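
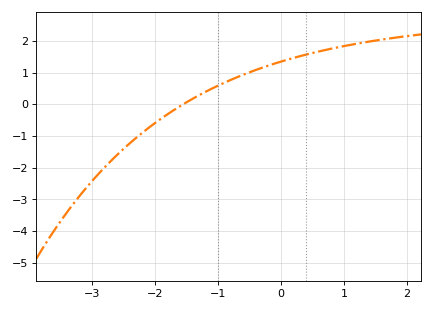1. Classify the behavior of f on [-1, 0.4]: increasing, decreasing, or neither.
increasing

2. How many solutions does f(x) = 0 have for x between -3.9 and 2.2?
1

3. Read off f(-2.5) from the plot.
-1.4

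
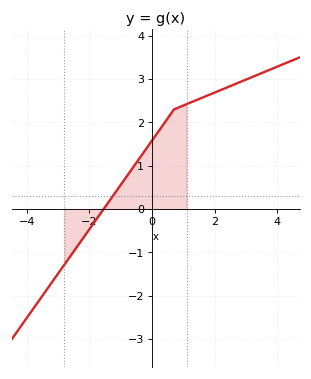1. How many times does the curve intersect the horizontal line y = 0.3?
1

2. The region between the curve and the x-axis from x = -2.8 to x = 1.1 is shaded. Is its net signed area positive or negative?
positive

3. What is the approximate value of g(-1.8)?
-0.3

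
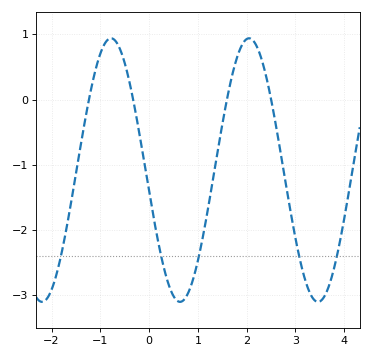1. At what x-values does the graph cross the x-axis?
-1.2, -0.3, 1.6, 2.5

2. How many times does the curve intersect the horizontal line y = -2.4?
5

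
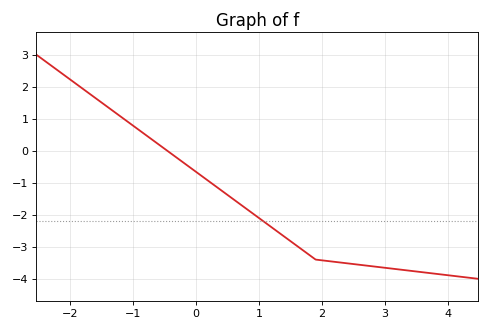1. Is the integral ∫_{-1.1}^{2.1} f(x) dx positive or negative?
negative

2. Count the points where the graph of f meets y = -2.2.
1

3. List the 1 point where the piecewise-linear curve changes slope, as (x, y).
(1.9, -3.4)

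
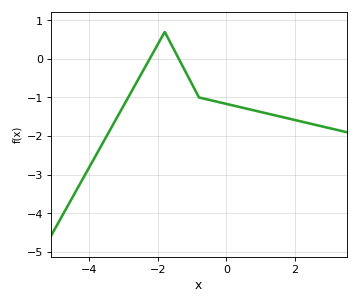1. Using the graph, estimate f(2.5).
-1.7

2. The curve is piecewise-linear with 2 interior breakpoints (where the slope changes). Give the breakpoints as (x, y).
(-1.8, 0.7); (-0.8, -1)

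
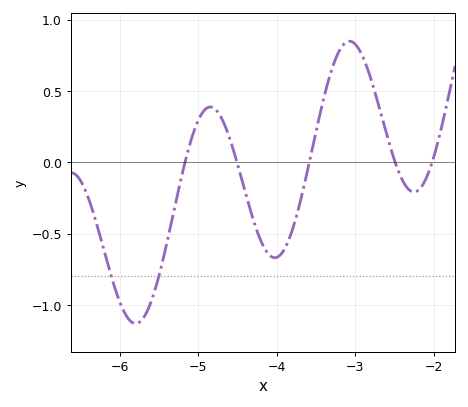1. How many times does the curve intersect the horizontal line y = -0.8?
2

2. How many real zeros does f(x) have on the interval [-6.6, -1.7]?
5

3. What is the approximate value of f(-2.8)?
0.6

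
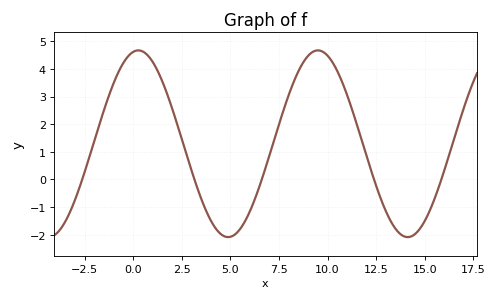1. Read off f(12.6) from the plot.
-0.43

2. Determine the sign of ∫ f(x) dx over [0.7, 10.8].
positive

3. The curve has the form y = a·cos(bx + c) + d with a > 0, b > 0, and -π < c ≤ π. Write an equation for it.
y = 3.38cos(0.68x - 0.18) + 1.29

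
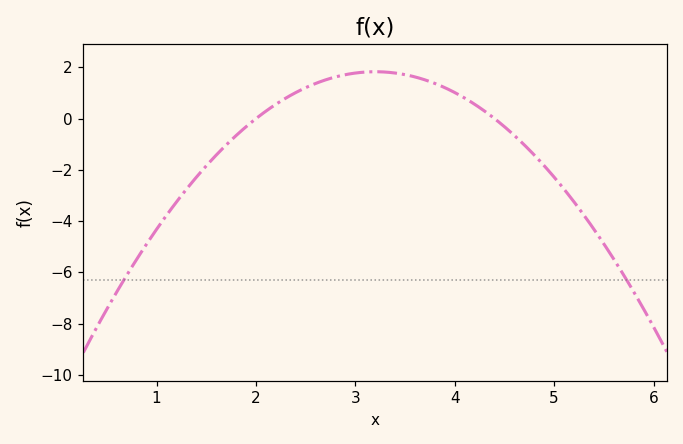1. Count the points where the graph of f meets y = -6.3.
2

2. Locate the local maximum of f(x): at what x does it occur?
3.2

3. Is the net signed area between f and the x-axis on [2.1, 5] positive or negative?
positive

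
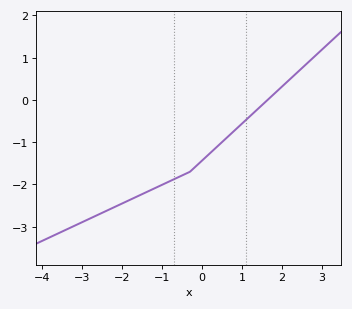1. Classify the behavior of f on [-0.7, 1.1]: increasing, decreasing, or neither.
increasing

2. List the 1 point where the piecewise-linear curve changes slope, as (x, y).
(-0.3, -1.7)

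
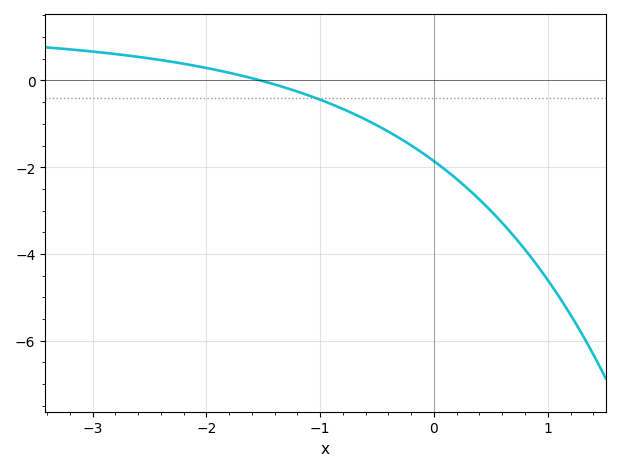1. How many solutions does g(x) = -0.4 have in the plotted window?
1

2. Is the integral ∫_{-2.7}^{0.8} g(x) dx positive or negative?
negative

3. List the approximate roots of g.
-1.5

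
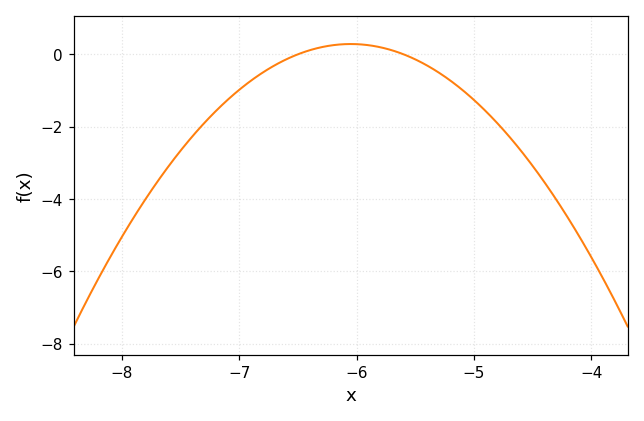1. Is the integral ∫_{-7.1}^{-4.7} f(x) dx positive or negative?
negative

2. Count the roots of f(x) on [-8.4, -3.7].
2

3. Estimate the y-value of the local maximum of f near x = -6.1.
0.283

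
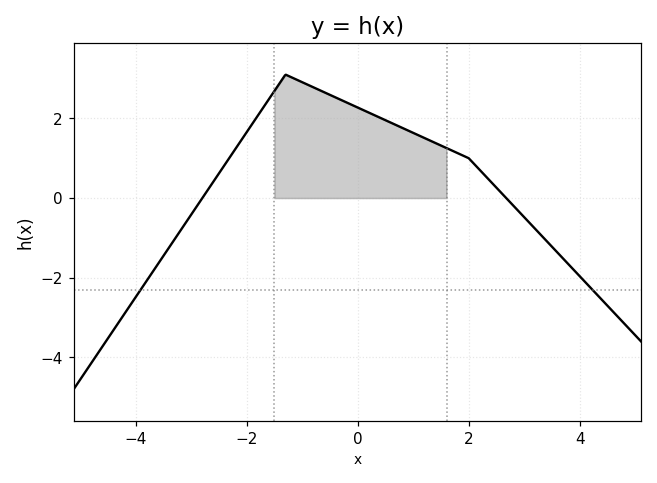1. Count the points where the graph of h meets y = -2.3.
2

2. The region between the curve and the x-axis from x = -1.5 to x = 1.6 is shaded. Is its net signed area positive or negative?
positive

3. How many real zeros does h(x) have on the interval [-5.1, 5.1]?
2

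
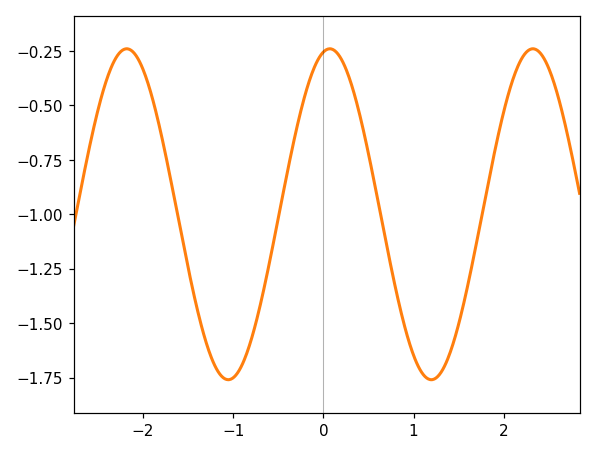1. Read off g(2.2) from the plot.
-0.285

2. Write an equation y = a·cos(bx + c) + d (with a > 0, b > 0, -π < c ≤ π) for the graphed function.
y = 0.76cos(2.79x - 0.2) - 1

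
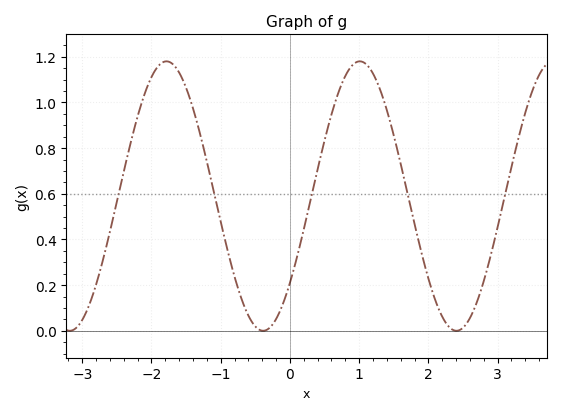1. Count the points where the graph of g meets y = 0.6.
5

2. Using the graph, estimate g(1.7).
0.6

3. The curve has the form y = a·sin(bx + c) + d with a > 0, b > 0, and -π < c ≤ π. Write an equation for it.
y = 0.59sin(2.25x - 0.7) + 0.59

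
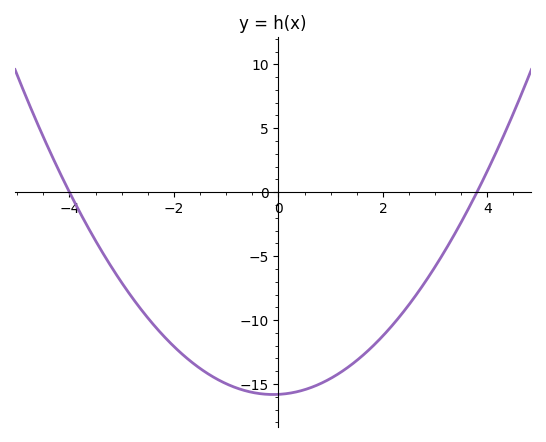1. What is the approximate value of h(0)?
-15.8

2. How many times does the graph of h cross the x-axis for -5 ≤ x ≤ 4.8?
2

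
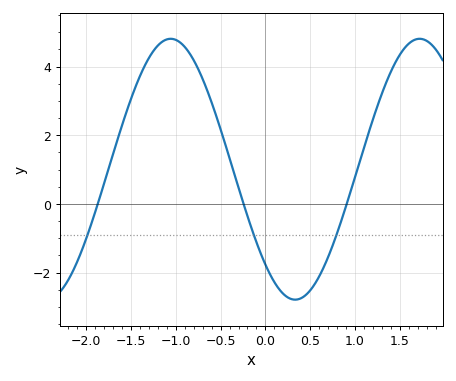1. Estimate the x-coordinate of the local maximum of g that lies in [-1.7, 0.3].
-1.06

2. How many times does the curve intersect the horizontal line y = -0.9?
3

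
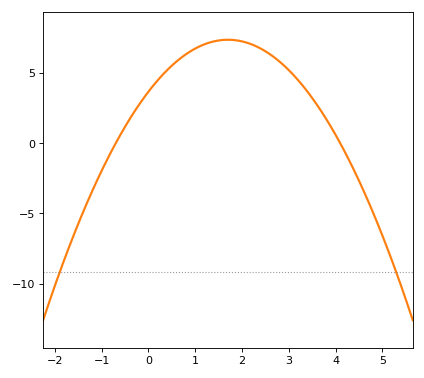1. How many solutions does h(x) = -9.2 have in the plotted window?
2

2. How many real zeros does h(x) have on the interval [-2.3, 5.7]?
2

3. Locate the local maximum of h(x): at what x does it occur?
1.6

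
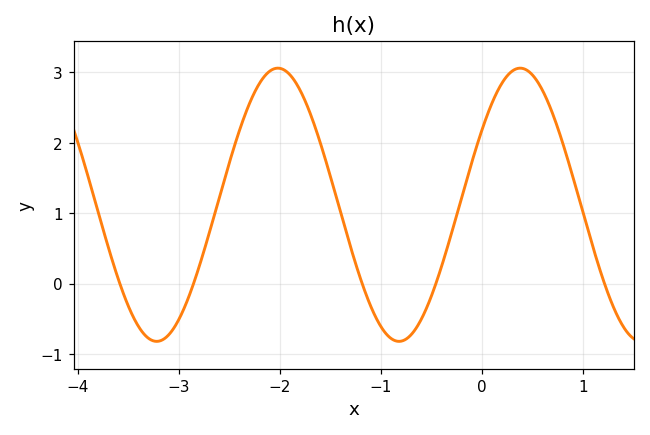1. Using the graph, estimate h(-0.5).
-0.171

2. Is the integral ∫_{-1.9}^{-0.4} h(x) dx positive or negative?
positive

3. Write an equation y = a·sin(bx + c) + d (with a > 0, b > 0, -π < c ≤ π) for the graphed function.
y = 1.94sin(2.62x + 0.582) + 1.12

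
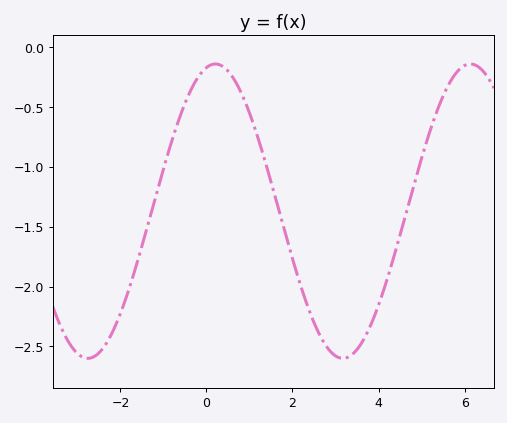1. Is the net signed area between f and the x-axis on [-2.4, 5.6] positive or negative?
negative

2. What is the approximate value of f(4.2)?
-1.95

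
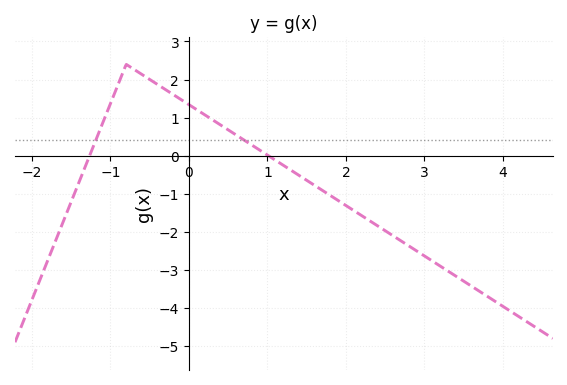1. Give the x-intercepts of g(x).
-1.3, 1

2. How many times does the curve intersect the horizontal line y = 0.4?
2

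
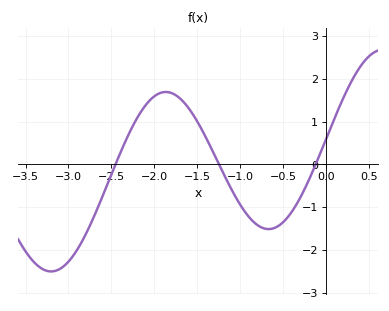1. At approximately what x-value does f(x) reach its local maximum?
-1.9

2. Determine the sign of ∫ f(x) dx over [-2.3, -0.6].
positive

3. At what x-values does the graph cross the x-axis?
-2.5, -1.2, -0.1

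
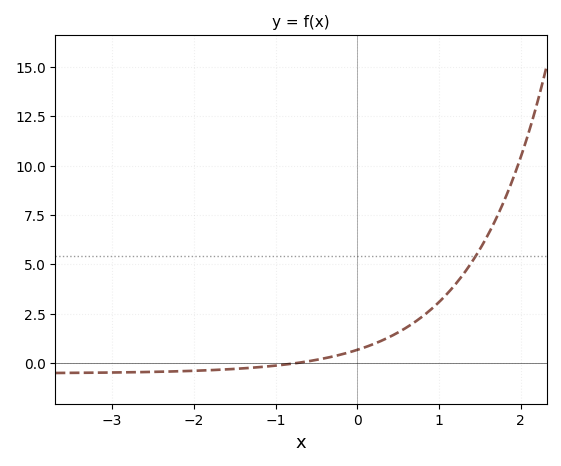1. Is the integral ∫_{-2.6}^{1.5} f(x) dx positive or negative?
positive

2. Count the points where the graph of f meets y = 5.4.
1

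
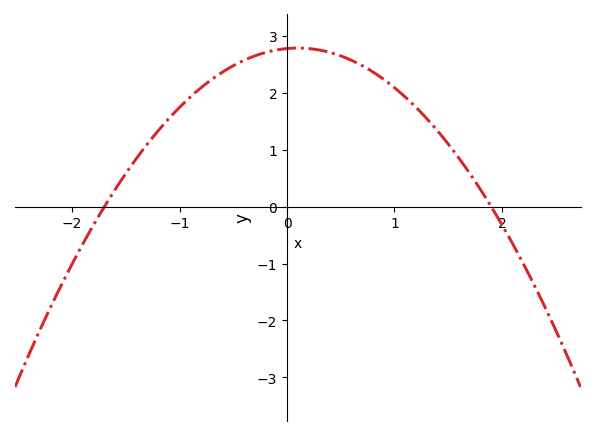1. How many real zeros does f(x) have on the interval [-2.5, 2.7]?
2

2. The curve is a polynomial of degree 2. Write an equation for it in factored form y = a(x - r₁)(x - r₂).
y = -0.86(x + 1.7)(x - 1.9)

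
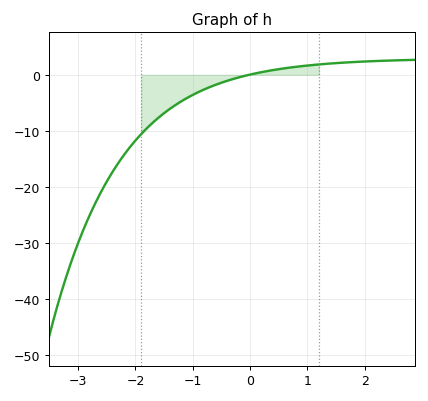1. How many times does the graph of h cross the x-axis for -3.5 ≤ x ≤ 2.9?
1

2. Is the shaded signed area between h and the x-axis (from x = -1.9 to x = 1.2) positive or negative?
negative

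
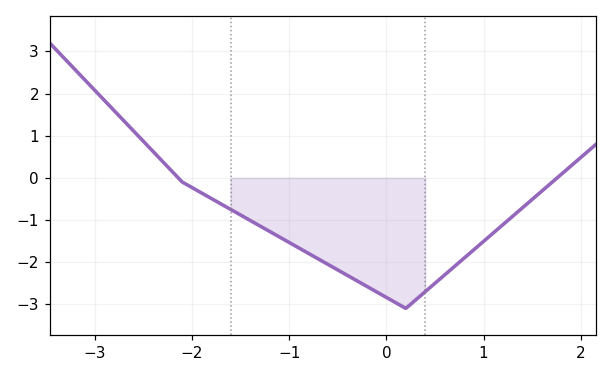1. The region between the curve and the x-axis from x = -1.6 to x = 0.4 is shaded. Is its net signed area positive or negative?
negative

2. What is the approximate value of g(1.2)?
-1.1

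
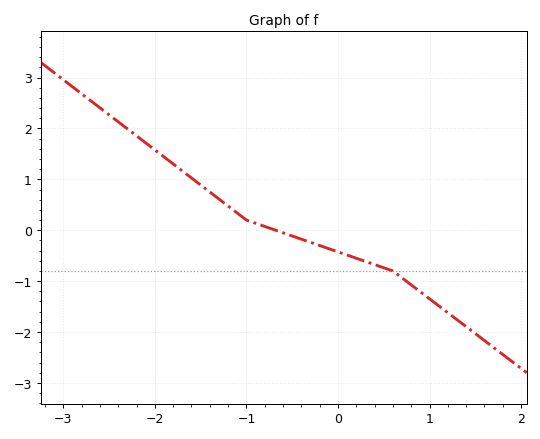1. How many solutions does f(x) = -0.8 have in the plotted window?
1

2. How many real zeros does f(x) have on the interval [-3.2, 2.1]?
1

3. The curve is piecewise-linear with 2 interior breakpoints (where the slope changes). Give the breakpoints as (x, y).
(-1, 0.2); (0.6, -0.8)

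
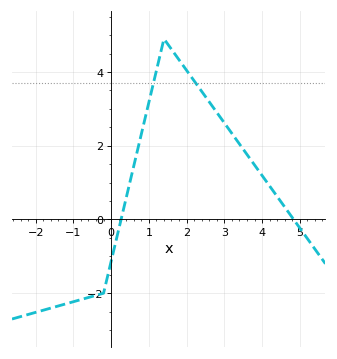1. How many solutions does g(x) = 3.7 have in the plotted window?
2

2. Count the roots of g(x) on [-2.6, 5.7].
2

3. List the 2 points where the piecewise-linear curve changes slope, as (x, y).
(-0.2, -2); (1.4, 4.9)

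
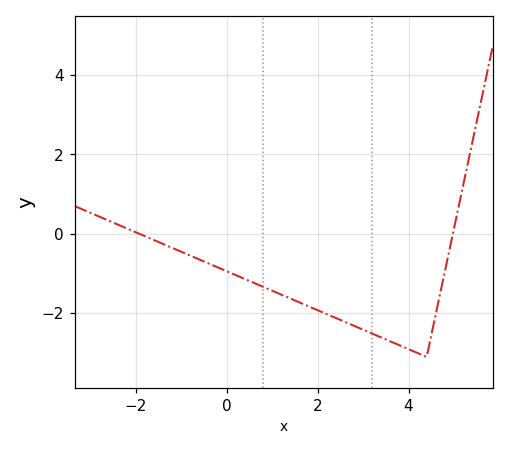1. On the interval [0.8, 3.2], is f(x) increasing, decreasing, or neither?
decreasing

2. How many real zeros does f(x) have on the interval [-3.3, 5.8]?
2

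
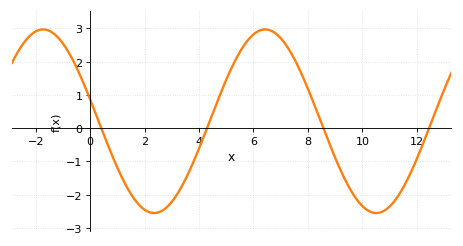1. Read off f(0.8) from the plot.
-0.8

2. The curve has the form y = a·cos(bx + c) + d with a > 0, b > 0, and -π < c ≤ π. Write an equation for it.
y = 2.76cos(0.77x + 1.3) + 0.21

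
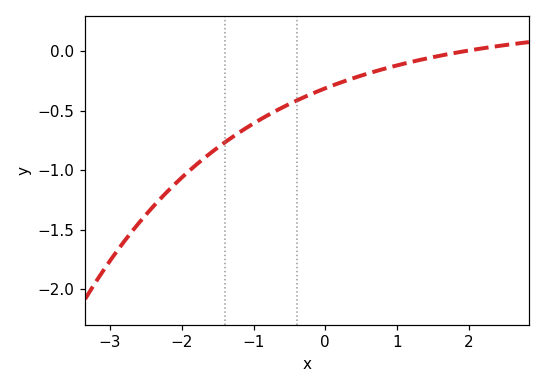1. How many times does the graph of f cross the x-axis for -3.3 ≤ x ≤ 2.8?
1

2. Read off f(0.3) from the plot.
-0.243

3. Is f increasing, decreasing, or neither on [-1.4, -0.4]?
increasing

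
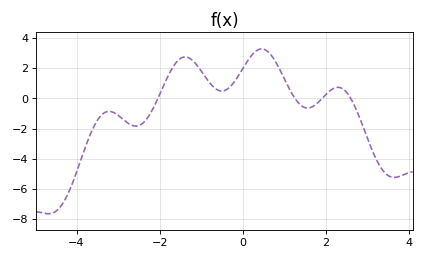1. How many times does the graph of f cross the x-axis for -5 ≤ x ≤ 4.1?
4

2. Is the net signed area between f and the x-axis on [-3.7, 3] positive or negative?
positive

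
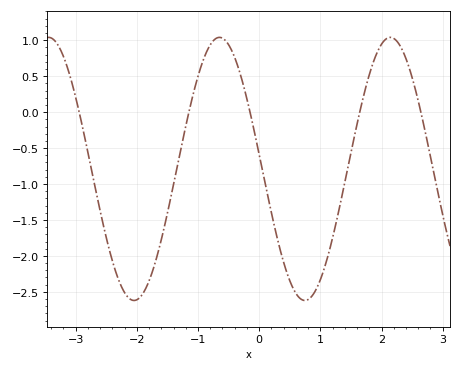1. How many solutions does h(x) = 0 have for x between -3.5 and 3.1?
5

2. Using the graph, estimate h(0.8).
-2.6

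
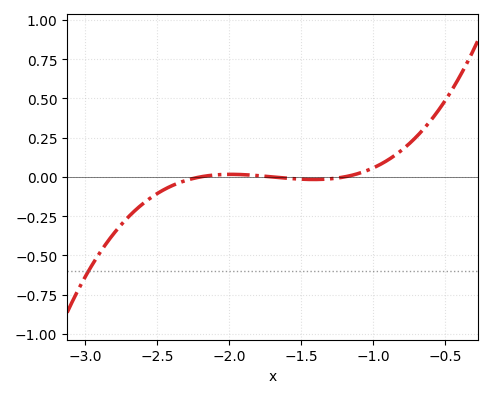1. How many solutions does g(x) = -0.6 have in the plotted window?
1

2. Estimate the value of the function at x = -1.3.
-0.02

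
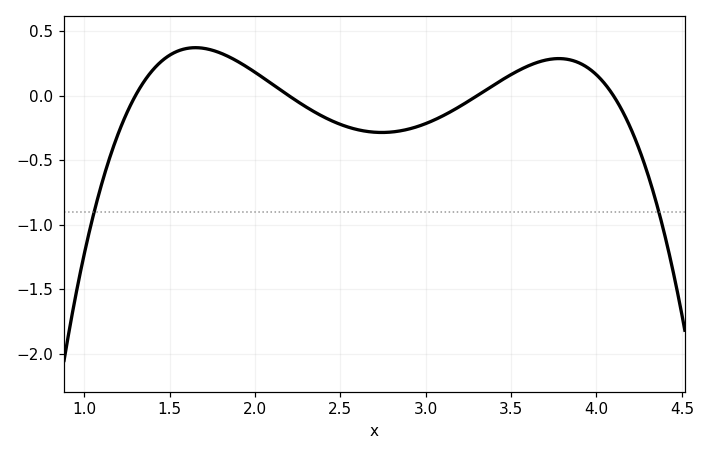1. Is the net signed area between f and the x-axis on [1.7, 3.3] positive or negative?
negative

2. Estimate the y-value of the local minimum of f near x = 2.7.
-0.3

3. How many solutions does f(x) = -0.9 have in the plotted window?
2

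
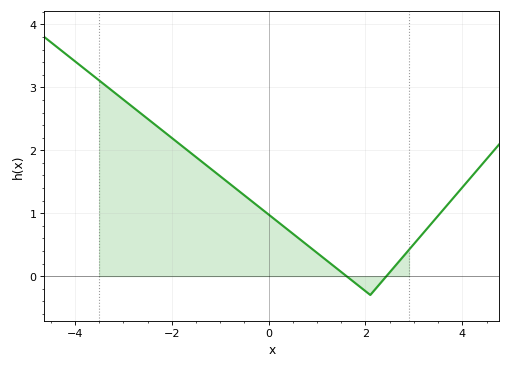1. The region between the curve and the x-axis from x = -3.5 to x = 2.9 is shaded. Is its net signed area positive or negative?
positive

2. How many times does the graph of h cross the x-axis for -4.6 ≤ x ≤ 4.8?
2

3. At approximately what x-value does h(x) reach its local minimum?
2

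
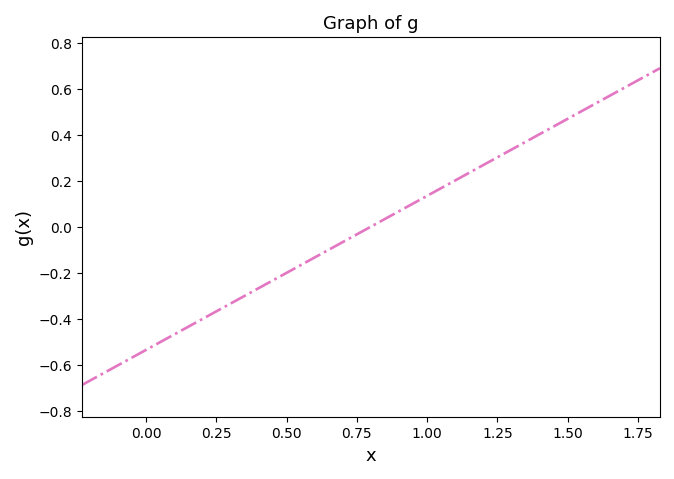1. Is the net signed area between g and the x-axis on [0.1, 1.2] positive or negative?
negative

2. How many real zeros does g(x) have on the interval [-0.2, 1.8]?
1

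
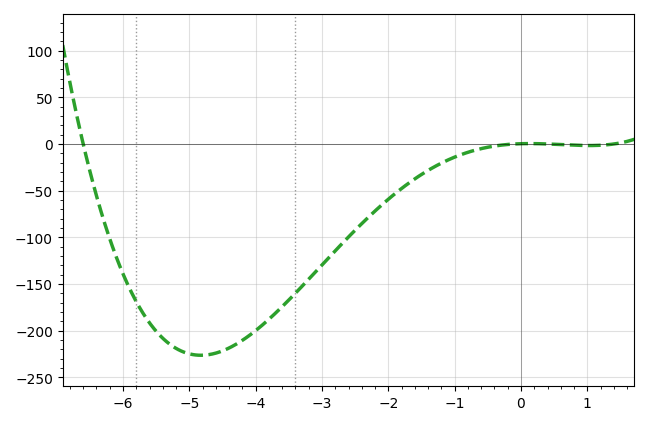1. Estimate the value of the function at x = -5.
-225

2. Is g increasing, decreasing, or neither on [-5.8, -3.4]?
neither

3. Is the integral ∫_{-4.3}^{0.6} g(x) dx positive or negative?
negative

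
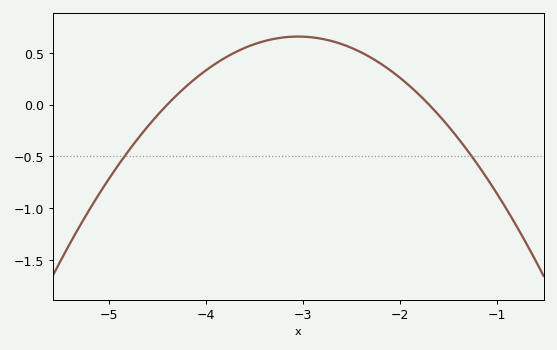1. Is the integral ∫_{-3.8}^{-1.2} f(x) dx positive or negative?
positive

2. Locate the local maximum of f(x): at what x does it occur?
-3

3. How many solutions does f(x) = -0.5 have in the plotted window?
2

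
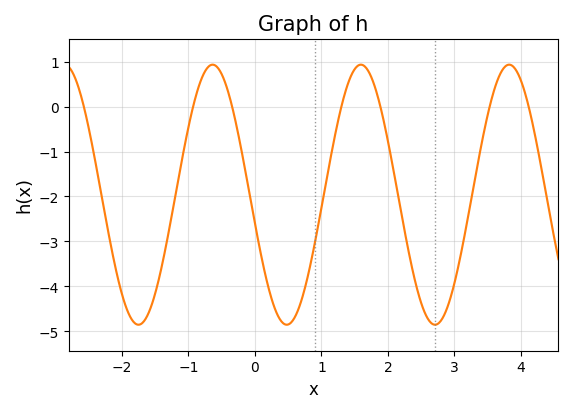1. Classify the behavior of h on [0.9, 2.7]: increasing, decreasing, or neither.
neither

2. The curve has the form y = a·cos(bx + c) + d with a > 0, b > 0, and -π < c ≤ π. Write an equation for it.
y = 2.89cos(2.8x + 1.8) - 1.96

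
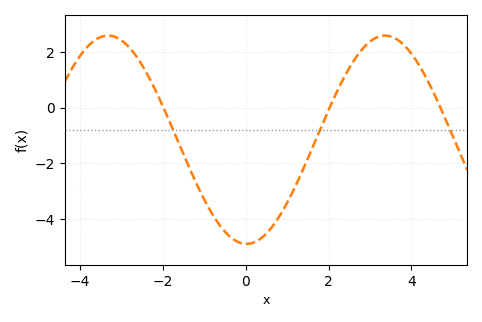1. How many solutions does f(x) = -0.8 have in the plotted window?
3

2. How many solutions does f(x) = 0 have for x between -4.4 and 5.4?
3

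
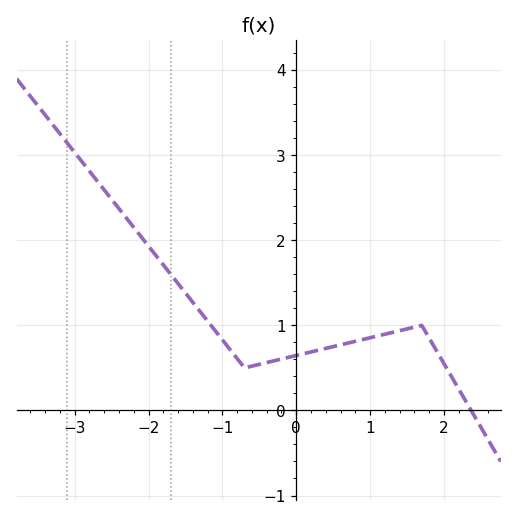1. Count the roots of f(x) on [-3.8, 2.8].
1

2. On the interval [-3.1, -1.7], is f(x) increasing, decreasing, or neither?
decreasing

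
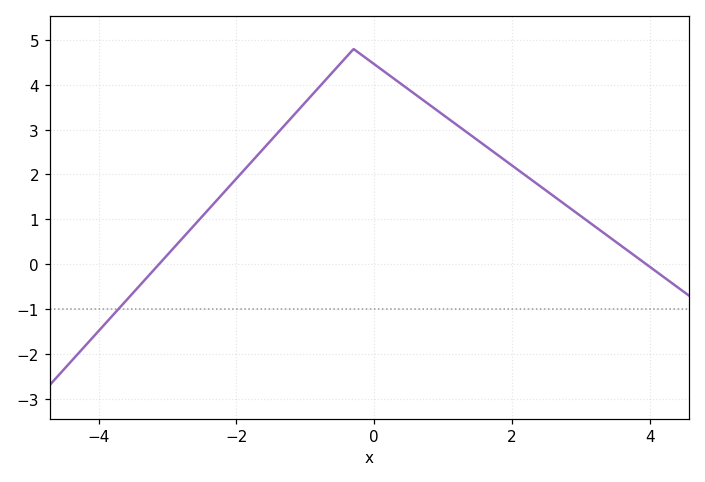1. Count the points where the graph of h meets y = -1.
1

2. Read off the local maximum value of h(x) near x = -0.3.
4.8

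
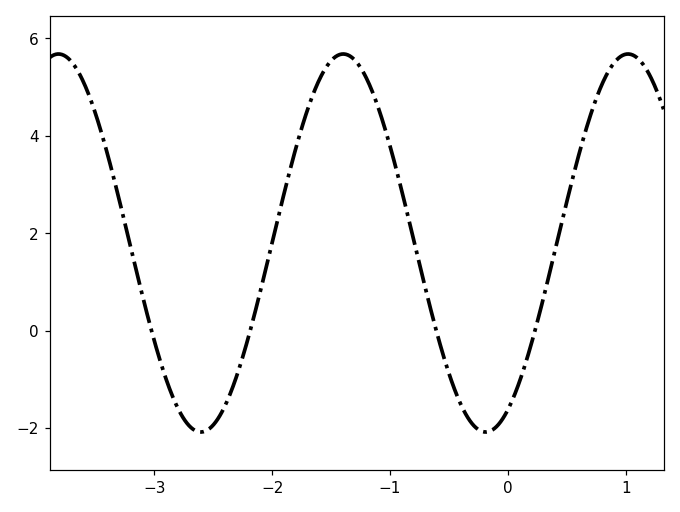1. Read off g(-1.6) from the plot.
5.15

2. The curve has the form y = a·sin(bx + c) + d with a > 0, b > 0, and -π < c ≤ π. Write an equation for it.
y = 3.88sin(2.6x - 1.08) + 1.8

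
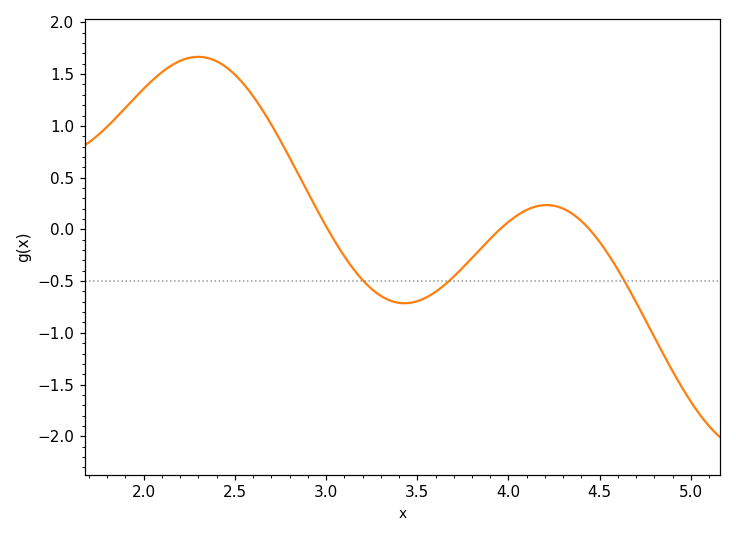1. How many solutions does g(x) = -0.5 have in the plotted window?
3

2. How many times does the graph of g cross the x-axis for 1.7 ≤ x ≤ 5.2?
3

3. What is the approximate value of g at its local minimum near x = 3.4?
-0.7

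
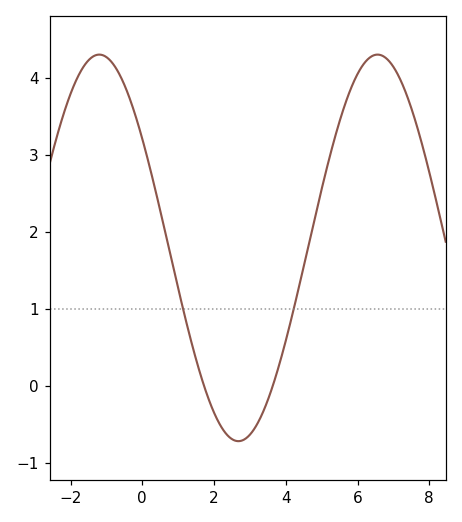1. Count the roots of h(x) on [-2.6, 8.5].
2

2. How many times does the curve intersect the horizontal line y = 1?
2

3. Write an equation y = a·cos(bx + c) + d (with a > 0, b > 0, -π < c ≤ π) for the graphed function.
y = 2.51cos(0.81x + 0.97) + 1.79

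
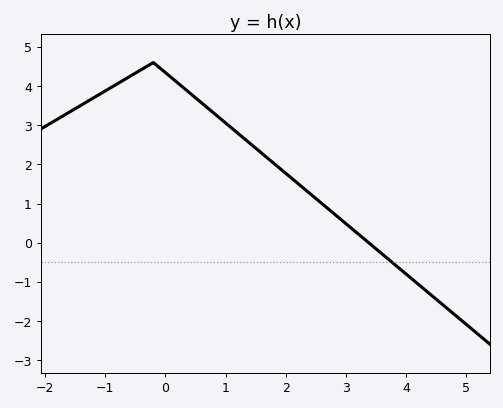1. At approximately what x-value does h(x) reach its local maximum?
-0.201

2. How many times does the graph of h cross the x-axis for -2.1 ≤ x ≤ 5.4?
1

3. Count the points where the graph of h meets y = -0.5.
1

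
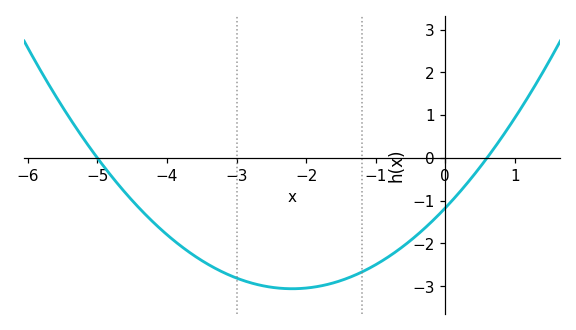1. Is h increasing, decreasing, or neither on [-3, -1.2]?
neither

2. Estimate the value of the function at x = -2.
-3.04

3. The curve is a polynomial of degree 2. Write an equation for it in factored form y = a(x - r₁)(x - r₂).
y = 0.39(x + 5)(x - 0.6)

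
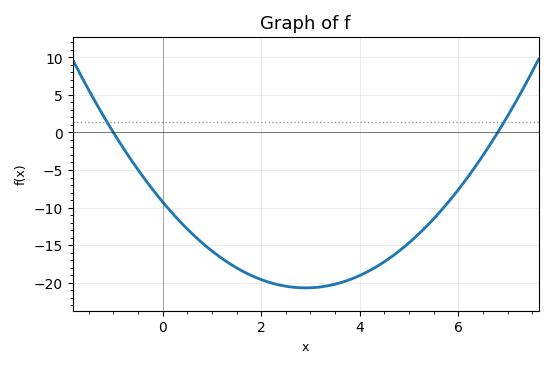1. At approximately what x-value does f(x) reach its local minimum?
2.9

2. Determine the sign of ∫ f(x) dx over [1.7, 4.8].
negative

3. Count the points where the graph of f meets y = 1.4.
2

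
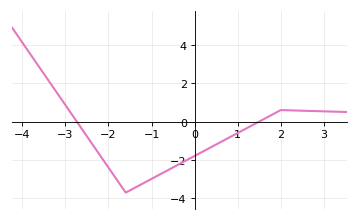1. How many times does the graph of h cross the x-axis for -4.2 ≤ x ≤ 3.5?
2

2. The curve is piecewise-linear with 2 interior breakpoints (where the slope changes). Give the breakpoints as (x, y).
(-1.6, -3.7); (2, 0.6)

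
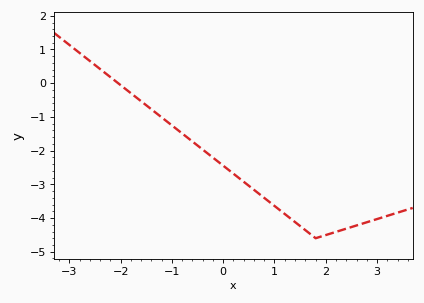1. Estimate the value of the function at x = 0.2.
-2.7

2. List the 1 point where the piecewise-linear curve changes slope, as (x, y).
(1.8, -4.6)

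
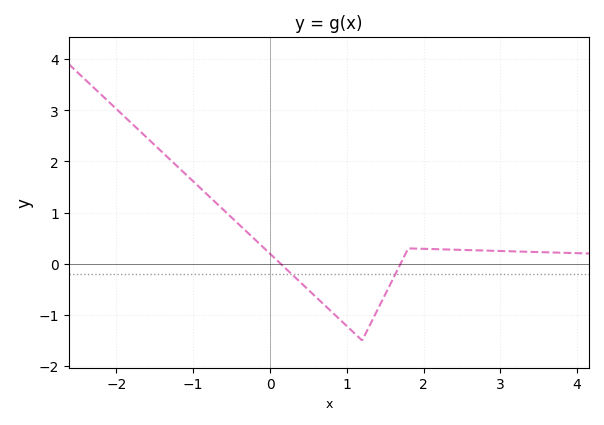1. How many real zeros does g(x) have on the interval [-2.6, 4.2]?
2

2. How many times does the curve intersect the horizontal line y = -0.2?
2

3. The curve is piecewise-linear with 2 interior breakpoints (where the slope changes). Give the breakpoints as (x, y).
(1.2, -1.5); (1.8, 0.3)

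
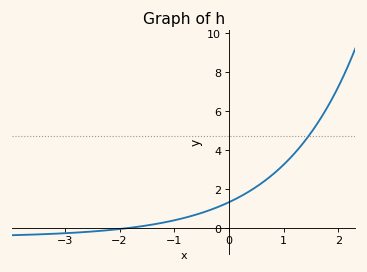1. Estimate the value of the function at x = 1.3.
4.2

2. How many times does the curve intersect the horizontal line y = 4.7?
1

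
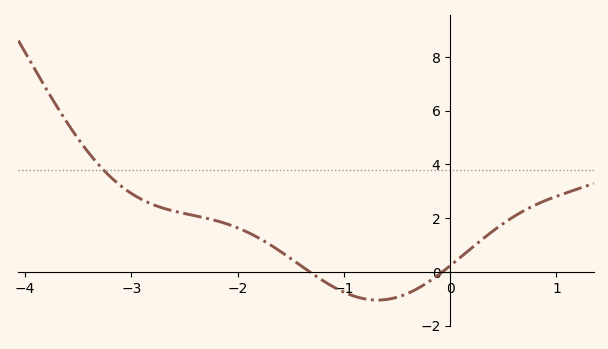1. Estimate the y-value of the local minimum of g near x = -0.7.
-1.05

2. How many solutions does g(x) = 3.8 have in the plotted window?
1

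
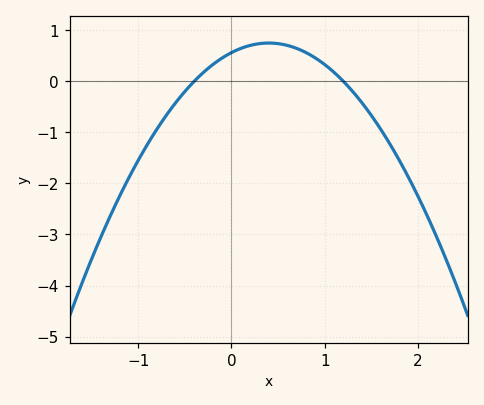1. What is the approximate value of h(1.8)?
-1.5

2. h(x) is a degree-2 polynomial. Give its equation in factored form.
y = -1.17(x + 0.4)(x - 1.2)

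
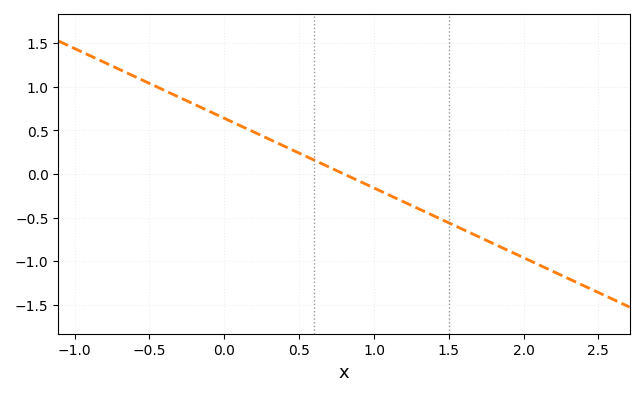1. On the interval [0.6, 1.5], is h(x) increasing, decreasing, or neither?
decreasing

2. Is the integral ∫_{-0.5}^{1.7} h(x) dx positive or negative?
positive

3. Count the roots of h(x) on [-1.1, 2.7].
1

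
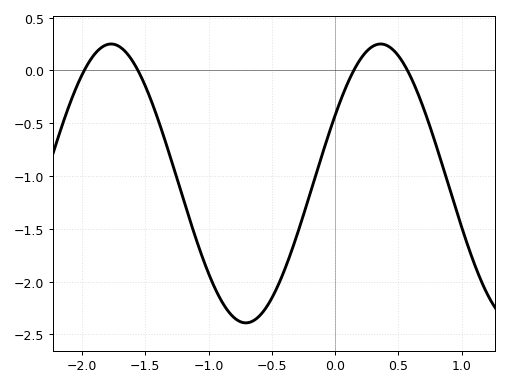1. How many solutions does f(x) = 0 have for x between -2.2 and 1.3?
4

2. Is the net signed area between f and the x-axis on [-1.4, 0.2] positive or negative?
negative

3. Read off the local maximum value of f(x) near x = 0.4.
0.25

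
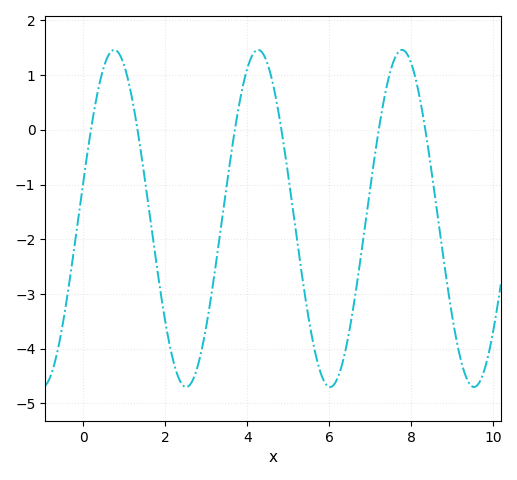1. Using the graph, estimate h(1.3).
0.1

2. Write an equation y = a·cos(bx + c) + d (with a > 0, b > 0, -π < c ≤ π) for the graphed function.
y = 3.08cos(1.8x - 1.4) - 1.62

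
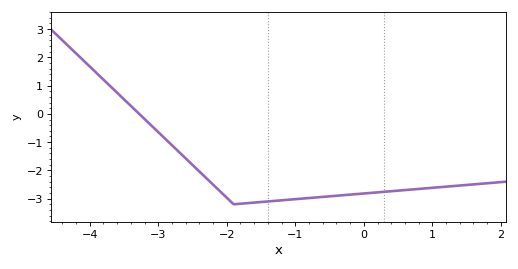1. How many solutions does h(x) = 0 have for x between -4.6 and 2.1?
1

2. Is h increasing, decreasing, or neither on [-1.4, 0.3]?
increasing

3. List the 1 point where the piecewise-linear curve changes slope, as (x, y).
(-1.9, -3.2)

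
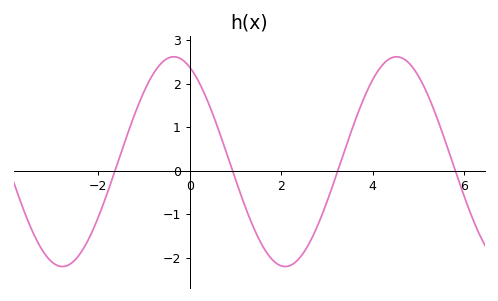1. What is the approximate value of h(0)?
2.4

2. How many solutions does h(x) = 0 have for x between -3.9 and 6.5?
4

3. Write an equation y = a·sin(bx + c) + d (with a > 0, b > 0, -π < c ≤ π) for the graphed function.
y = 2.41sin(1.3x + 2) + 0.21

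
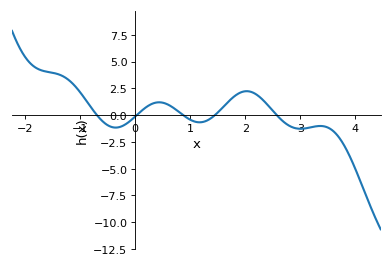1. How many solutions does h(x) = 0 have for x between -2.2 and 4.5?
5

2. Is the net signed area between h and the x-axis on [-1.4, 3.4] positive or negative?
positive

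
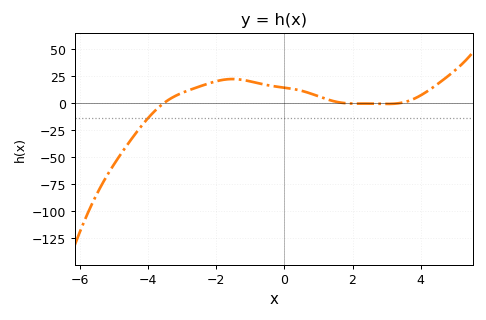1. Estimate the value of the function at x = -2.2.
18.7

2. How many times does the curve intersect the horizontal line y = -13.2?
1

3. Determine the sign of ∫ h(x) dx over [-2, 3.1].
positive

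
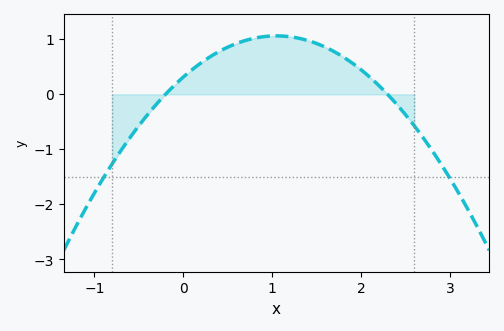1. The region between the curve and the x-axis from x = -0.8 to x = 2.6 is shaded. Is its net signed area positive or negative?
positive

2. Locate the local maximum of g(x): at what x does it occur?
1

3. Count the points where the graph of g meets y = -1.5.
2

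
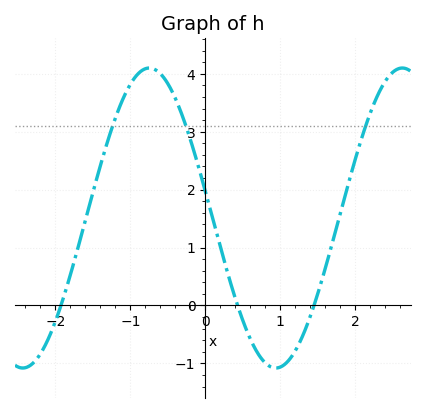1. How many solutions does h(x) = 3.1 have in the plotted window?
3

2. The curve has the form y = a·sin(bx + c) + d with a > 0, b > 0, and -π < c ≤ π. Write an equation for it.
y = 2.59sin(1.9x + 3) + 1.51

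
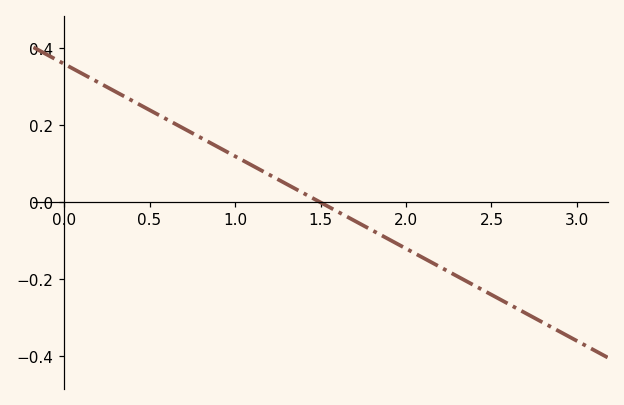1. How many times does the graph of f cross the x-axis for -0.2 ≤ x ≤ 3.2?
1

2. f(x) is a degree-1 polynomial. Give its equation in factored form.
y = -0.24(x - 1.5)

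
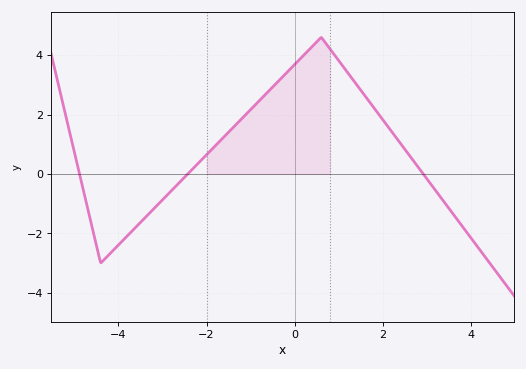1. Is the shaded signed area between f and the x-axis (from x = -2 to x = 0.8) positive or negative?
positive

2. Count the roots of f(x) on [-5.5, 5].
3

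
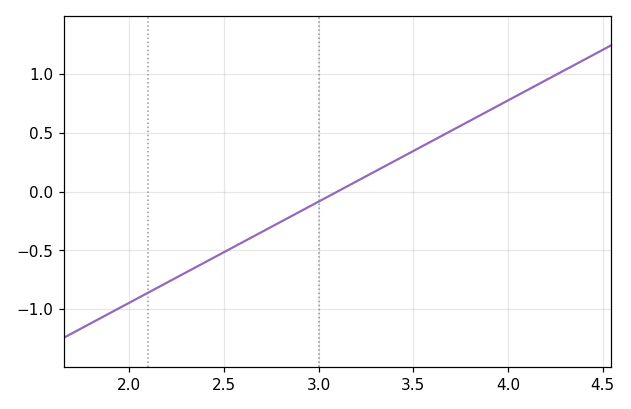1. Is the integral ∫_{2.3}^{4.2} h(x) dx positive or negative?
positive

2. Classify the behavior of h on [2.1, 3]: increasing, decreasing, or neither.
increasing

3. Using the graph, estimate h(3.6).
0.45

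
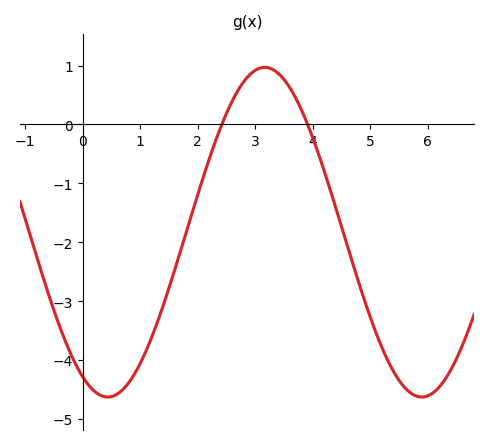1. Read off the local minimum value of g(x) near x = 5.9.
-4.63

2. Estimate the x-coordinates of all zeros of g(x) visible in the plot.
2.42, 3.91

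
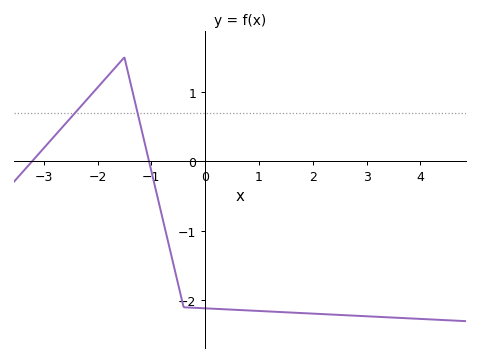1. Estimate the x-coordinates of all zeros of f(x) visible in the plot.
-3.2, -1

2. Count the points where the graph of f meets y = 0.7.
2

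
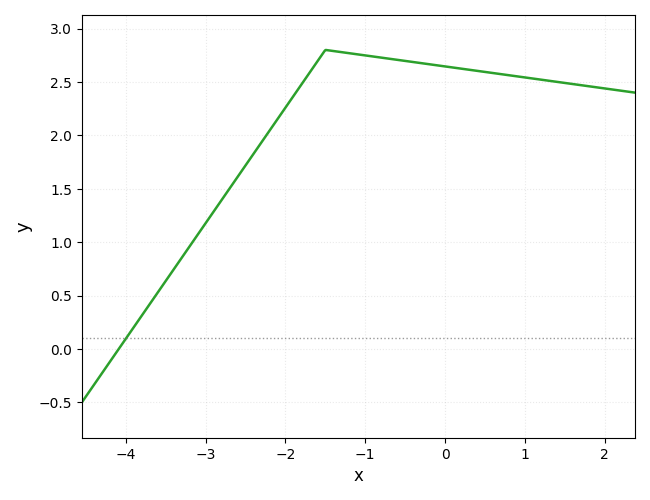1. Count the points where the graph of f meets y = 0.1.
1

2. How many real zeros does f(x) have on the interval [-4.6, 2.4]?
1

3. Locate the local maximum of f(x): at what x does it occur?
-1.5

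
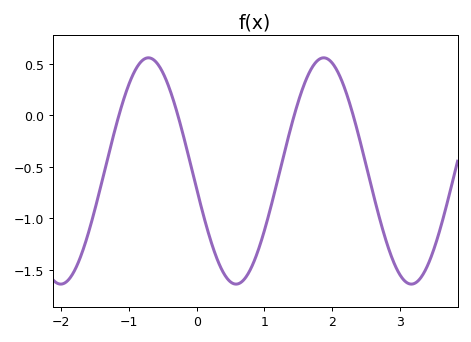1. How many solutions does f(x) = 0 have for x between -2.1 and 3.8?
4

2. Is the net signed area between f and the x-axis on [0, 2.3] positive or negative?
negative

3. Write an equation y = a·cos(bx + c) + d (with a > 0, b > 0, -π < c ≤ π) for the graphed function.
y = 1.1cos(2.43x + 1.73) - 0.54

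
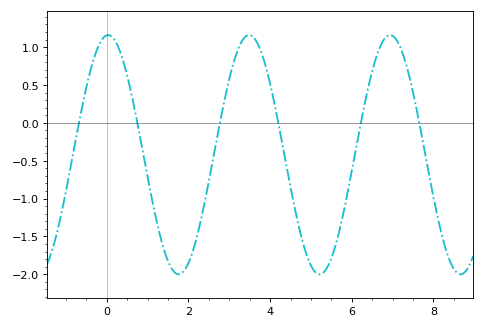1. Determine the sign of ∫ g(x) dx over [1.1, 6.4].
negative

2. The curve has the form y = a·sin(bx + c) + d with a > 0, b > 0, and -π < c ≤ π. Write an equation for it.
y = 1.58sin(1.8x + 1.5) - 0.42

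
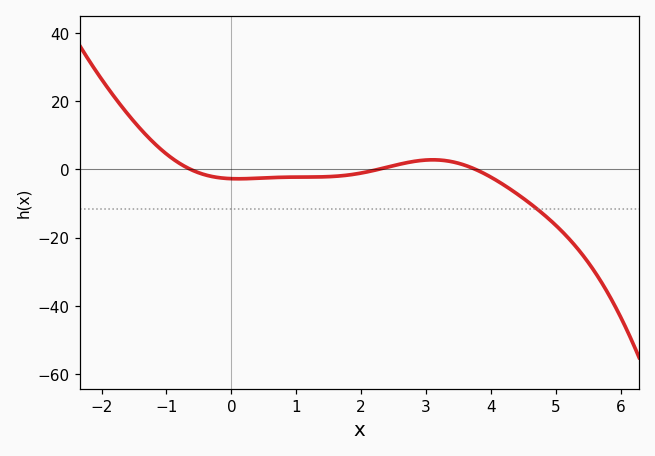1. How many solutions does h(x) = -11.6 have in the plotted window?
1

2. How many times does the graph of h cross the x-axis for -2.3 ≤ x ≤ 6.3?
3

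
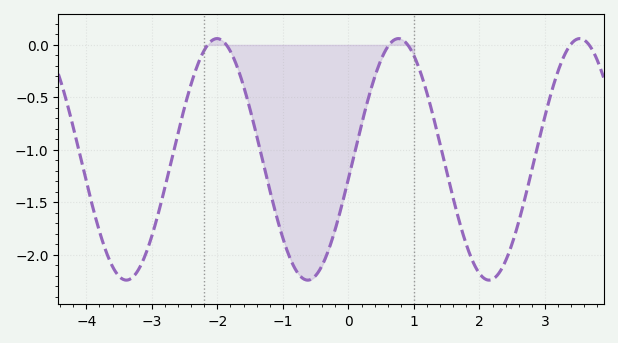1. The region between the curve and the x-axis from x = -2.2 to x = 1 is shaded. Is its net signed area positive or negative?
negative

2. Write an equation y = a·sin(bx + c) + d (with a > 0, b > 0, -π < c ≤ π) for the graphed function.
y = 1.15sin(2.3x - 0.16) - 1.09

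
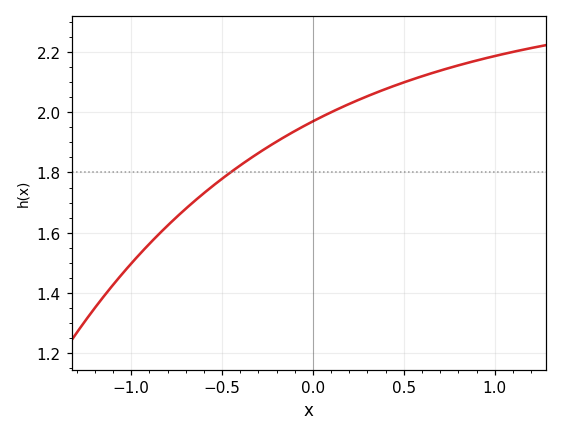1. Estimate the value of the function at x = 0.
1.97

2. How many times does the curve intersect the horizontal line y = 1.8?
1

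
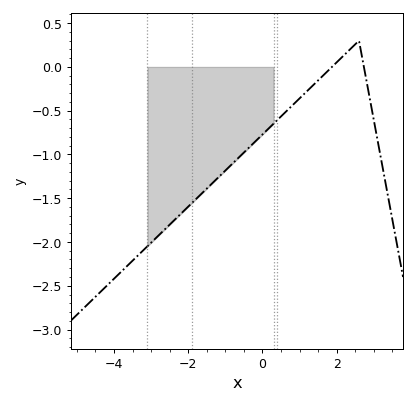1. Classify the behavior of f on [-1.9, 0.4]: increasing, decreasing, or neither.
increasing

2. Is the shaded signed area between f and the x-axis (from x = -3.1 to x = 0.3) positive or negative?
negative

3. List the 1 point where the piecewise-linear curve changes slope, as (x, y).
(2.6, 0.3)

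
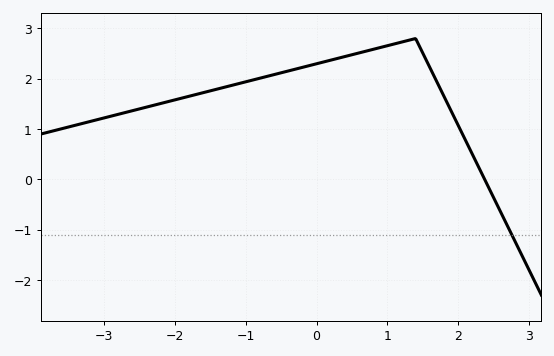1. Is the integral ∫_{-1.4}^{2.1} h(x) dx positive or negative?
positive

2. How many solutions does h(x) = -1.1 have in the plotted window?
1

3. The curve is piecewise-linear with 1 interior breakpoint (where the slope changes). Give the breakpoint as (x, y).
(1.4, 2.8)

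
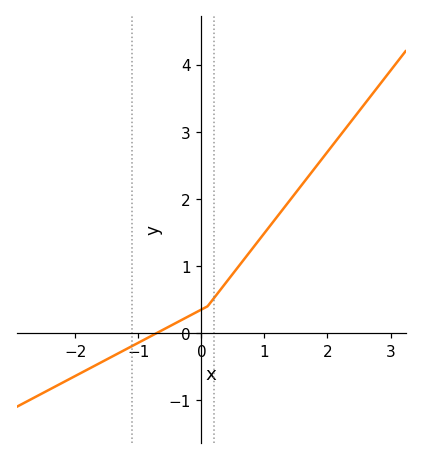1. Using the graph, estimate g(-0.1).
0.301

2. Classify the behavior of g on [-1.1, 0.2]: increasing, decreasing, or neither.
increasing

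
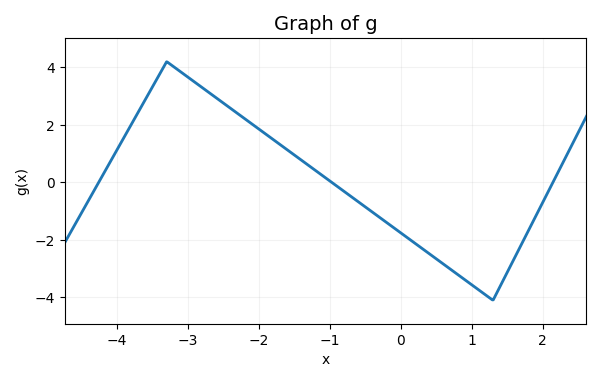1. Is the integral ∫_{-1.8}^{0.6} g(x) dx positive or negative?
negative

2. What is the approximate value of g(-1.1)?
0.2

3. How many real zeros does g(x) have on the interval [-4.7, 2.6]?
3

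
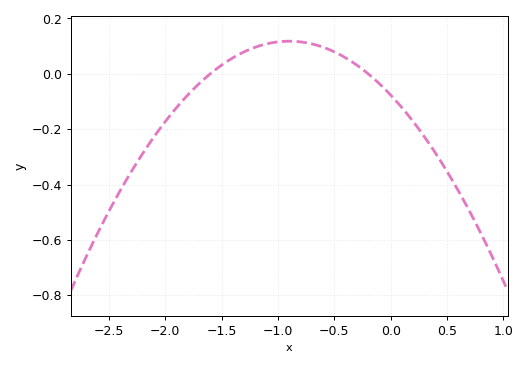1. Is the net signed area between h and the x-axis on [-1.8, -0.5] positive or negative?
positive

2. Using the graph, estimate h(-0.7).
0.108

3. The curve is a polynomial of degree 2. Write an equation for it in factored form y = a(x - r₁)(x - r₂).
y = -0.24(x + 1.6)(x + 0.2)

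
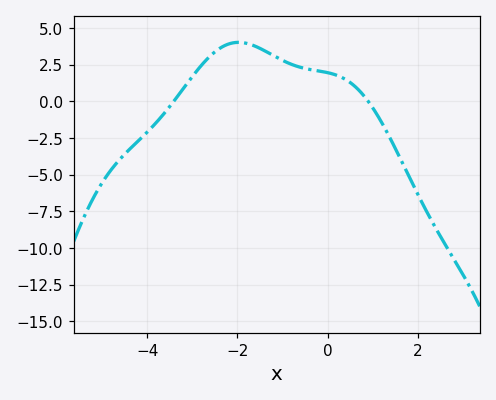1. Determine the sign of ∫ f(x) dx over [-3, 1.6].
positive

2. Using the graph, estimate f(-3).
1.5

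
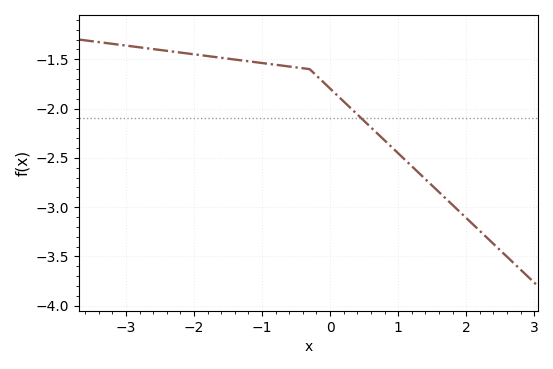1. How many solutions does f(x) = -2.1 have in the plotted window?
1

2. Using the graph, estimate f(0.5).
-2.12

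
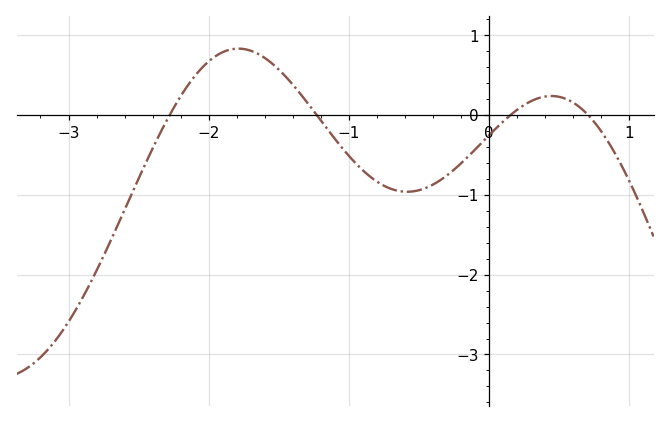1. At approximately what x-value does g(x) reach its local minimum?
-0.586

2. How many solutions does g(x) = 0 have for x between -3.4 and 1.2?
4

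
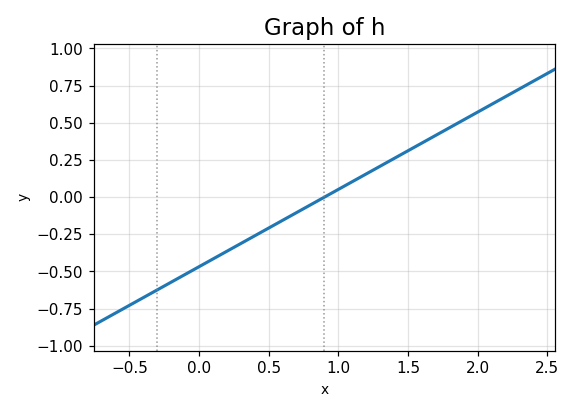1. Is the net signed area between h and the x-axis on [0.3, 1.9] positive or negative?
positive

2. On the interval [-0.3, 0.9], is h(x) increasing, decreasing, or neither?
increasing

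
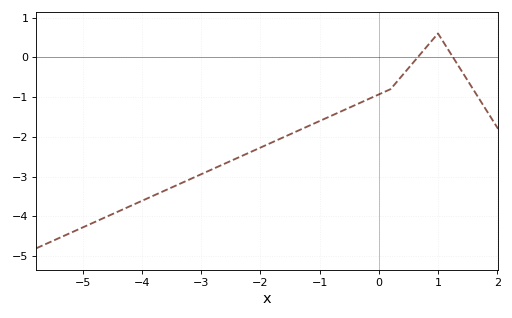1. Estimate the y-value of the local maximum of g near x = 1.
0.6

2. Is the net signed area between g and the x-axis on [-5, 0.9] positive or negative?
negative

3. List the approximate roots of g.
0.6, 1.2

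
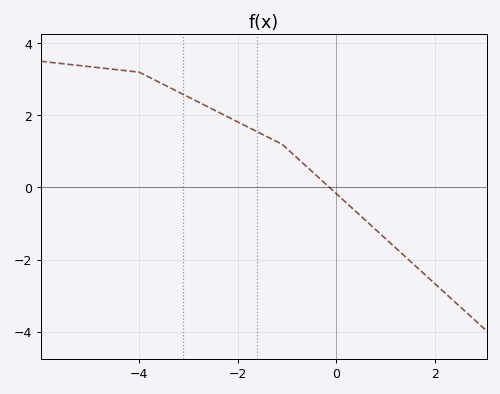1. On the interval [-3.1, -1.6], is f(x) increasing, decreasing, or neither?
decreasing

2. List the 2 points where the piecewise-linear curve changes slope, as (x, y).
(-4, 3.2); (-1.1, 1.2)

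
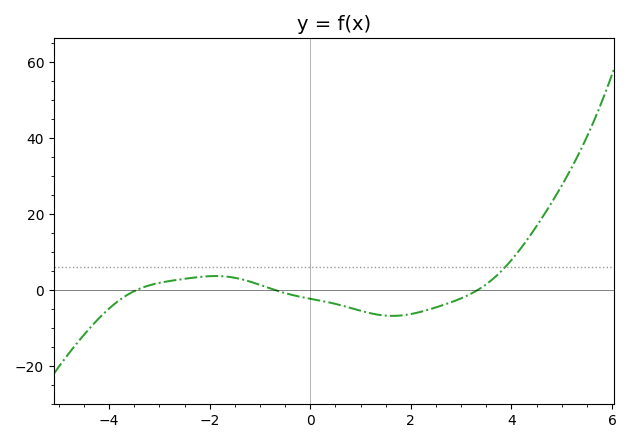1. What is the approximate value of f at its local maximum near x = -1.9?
4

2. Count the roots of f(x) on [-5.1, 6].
3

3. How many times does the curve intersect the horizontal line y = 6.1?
1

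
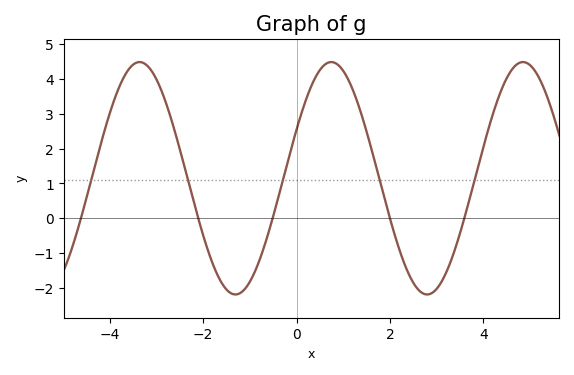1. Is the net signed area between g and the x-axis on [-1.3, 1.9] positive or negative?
positive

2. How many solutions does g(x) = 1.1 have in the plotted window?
5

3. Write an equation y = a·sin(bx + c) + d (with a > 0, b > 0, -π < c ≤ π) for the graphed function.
y = 3.34sin(1.5x + 0.43) + 1.15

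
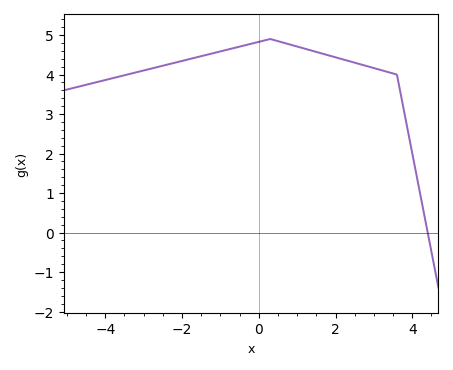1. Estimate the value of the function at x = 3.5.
4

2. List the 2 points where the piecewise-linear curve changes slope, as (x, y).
(0.3, 4.9); (3.6, 4)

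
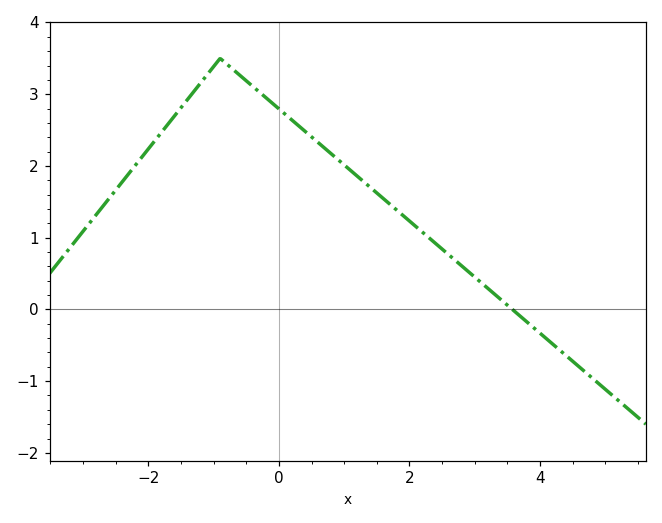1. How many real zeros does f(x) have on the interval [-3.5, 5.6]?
1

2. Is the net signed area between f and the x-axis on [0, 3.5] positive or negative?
positive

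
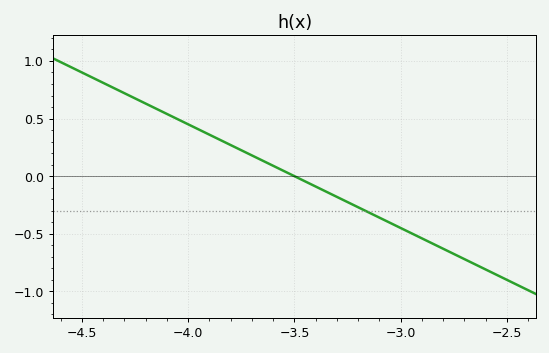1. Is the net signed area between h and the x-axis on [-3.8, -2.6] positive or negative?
negative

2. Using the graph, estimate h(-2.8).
-0.63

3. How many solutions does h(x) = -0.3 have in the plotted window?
1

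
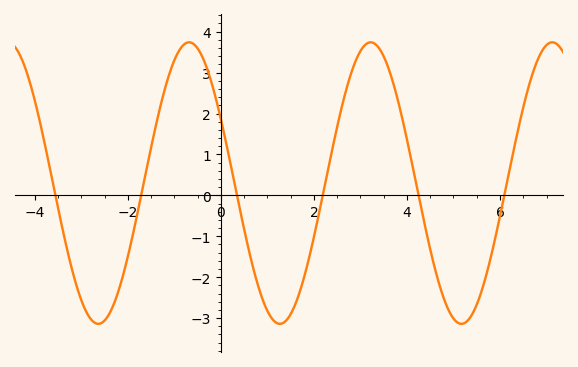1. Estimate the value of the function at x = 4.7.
-2.2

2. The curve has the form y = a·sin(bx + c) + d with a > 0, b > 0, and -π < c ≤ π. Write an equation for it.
y = 3.44sin(1.61x + 2.67) + 0.3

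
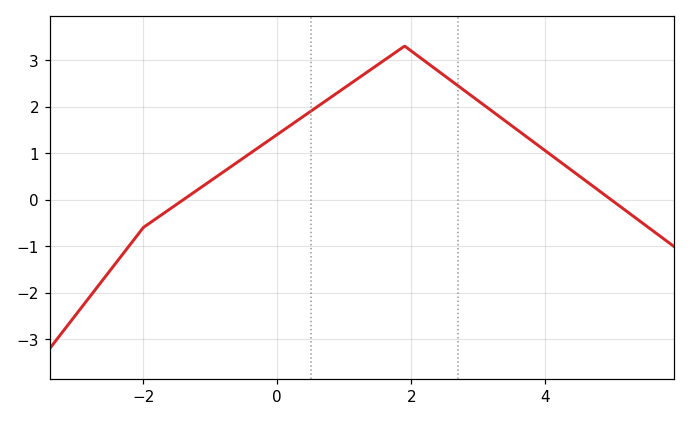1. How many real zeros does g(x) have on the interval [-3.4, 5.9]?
2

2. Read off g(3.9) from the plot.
1.16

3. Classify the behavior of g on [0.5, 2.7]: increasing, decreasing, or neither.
neither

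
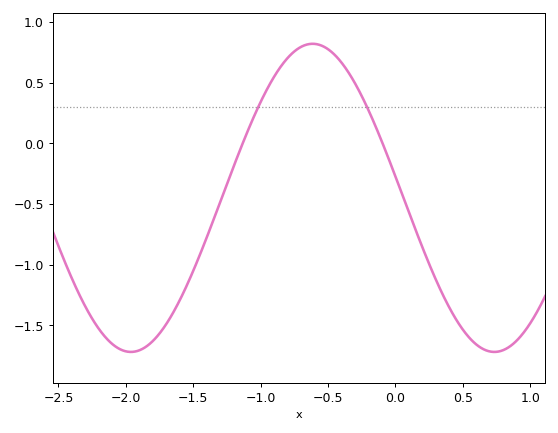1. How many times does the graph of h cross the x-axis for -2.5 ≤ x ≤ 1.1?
2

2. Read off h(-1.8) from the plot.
-1.65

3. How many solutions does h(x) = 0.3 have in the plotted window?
2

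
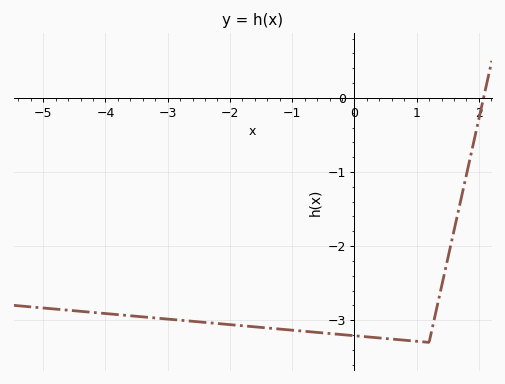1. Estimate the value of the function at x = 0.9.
-3.3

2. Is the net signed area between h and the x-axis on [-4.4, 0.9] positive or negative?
negative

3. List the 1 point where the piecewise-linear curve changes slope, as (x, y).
(1.2, -3.3)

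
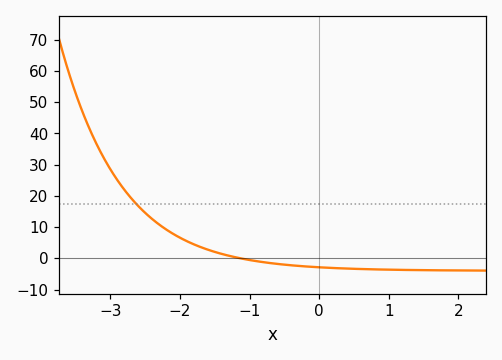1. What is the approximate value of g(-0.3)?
-2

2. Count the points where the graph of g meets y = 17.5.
1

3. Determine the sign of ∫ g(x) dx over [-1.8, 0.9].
negative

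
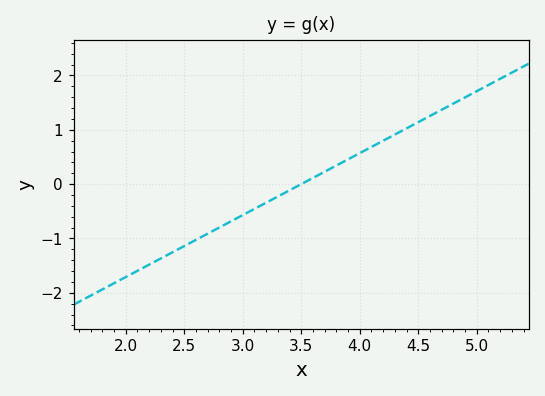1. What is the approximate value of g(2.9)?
-0.684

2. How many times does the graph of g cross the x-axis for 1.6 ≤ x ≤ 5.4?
1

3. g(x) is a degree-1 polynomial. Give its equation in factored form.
y = 1.14(x - 3.5)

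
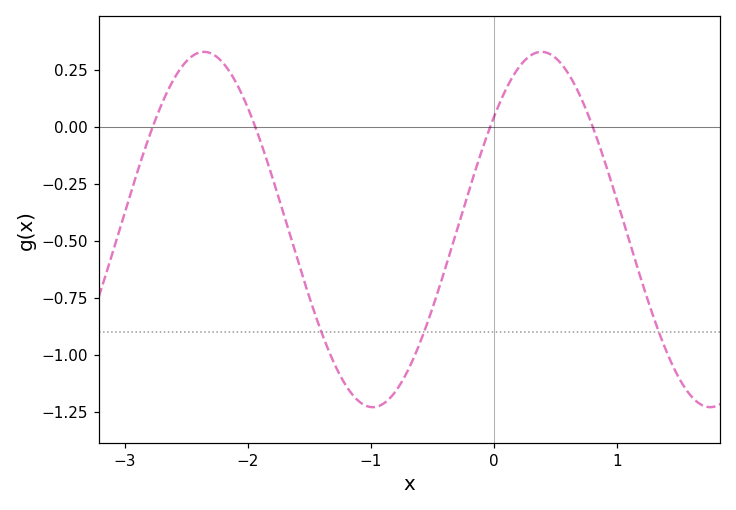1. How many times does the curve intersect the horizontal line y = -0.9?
3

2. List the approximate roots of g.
-2.77, -1.94, -0.029, 0.806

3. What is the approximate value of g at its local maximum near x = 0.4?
0.33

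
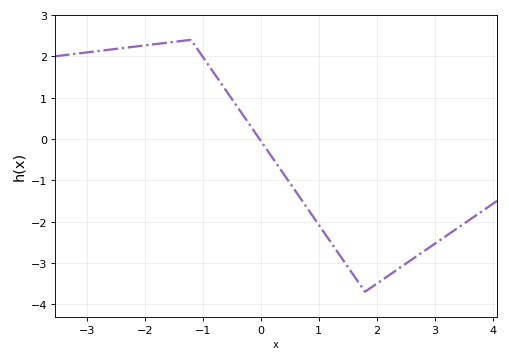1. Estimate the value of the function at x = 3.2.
-2.3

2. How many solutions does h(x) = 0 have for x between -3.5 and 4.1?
1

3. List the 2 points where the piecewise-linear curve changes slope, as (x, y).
(-1.2, 2.4); (1.8, -3.7)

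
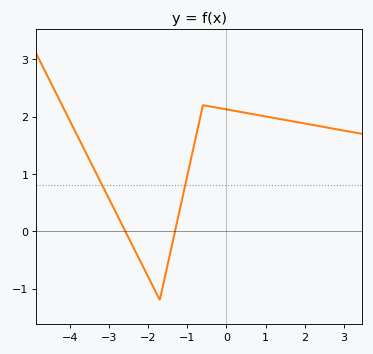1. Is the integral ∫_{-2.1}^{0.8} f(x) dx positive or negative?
positive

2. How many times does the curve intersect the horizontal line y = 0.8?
2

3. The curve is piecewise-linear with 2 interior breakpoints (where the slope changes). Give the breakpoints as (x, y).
(-1.7, -1.2); (-0.6, 2.2)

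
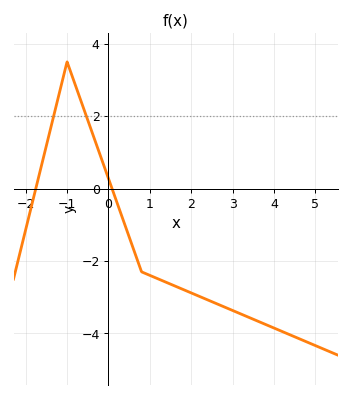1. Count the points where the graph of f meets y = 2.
2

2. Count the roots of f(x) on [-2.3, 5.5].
2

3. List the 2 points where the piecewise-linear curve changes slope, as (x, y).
(-1, 3.5); (0.8, -2.3)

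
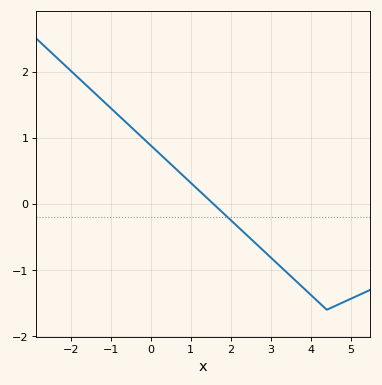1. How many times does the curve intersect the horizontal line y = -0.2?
1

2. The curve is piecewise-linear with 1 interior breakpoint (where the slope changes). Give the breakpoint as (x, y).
(4.4, -1.6)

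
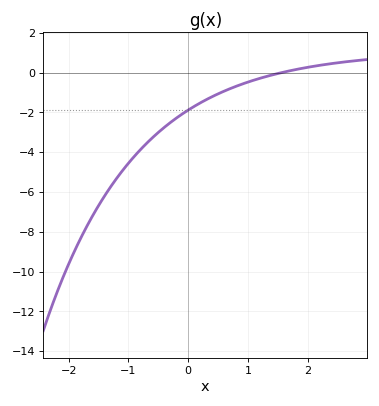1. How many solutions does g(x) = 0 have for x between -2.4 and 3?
1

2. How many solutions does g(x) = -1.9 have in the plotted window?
1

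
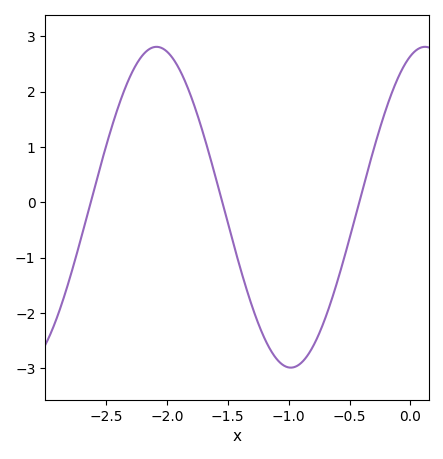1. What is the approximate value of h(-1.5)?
-0.367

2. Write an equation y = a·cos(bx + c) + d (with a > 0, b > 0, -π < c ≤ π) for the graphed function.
y = 2.9cos(2.85x - 0.342) - 0.09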